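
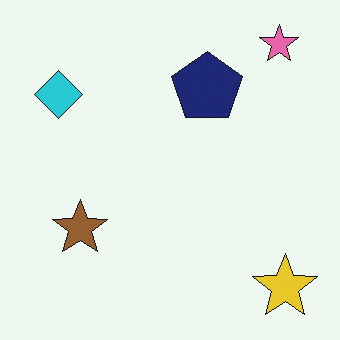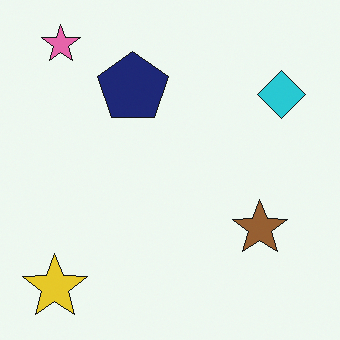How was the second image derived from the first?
The image was flipped horizontally (left ↔ right).

The yellow star is in the bottom-right of the first image and the bottom-left of the second — shapes on opposite sides of the vertical midline have swapped in a mirror flip.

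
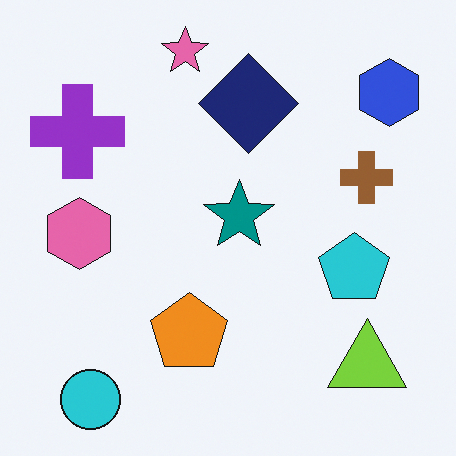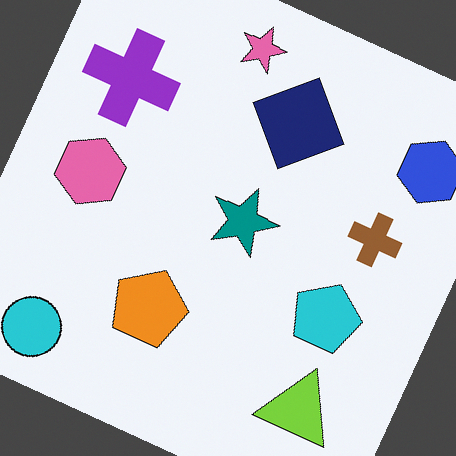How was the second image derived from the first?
This is the original image rotated clockwise by a moderate amount.

Every shape is tilted by the same angle and the image corners show triangular fill wedges — a whole-image rotation by a non-right angle.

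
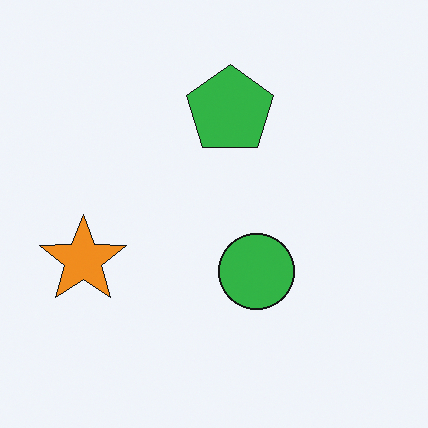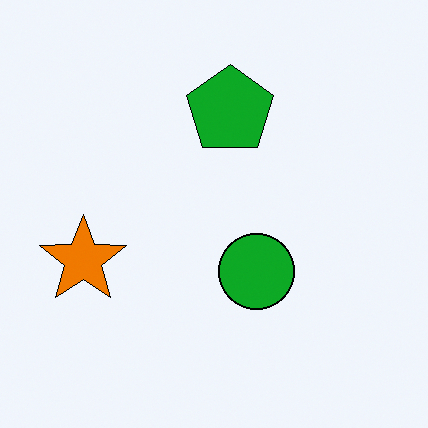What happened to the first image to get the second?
It was given slightly increased contrast.

Tones are pushed away from mid-grey across the whole image — a global contrast change.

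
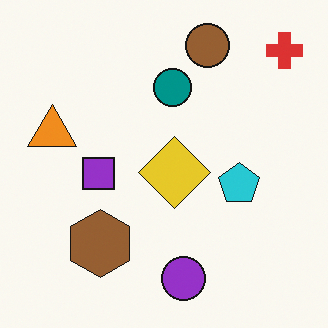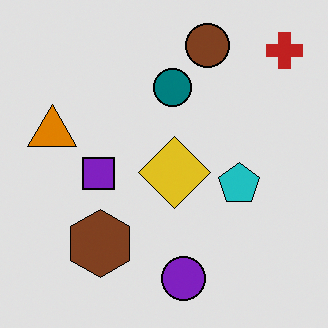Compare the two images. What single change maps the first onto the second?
The second image is the first posterized to a reduced palette.

Each flat color has snapped to a coarser quantized level — most visibly, the near-white background has dropped to a flat grey.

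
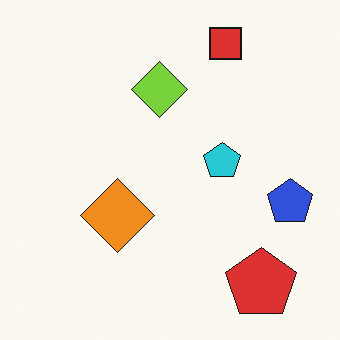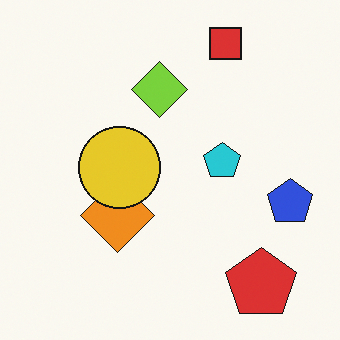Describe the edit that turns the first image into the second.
Overlaid with an additional yellow circle.

A yellow circle appears in the second image that is absent from the first.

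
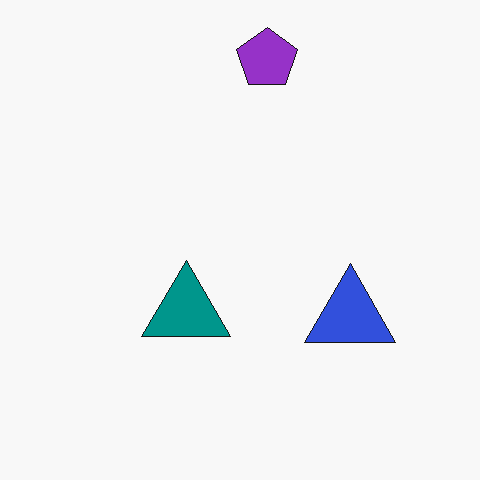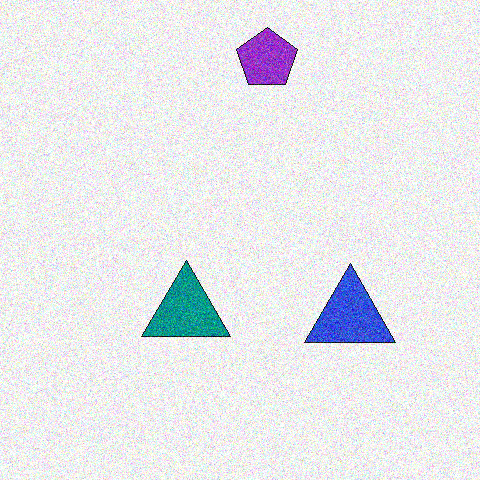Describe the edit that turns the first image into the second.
The second image is the first degraded with strong gaussian noise.

Random speckle covers the whole image, including the flat background.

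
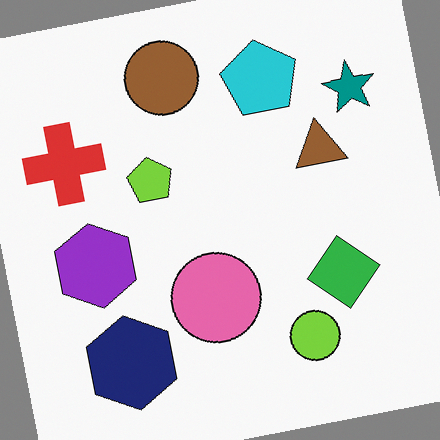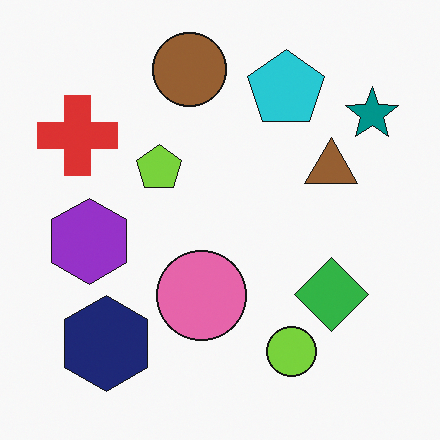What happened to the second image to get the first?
The first image is the second rotated counter-clockwise by a slight angle.

Every shape is tilted by the same angle and the image corners show triangular fill wedges — a whole-image rotation by a non-right angle.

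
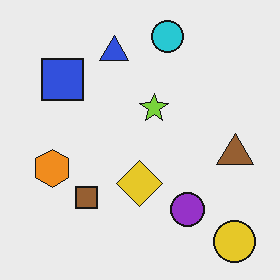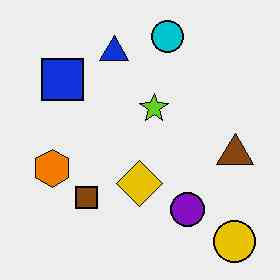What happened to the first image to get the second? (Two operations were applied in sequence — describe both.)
It was given slightly increased contrast, then given moderate JPEG compression.

Tones are pushed away from mid-grey across the whole image — a global contrast change. Blocky 8×8 compression artifacts appear around shape edges and the flat background shows ringing — characteristic JPEG degradation.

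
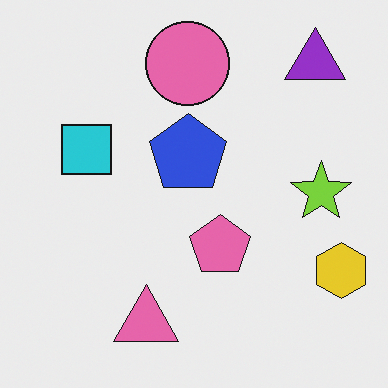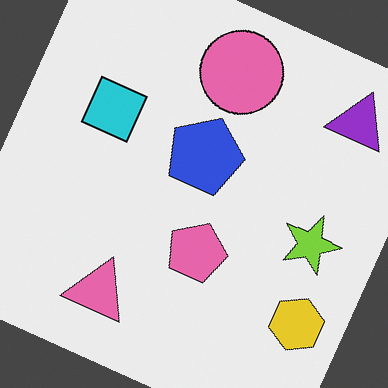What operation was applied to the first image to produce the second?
The second image is the first rotated clockwise by a moderate amount.

Every shape is tilted by the same angle and the image corners show triangular fill wedges — a whole-image rotation by a non-right angle.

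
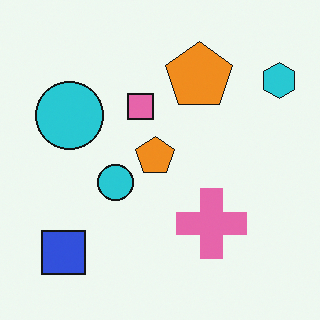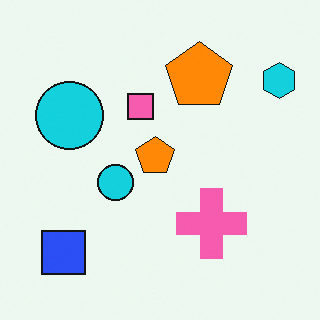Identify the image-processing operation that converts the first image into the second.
The image was slightly oversaturated.

All colors are more vivid — a global saturation change.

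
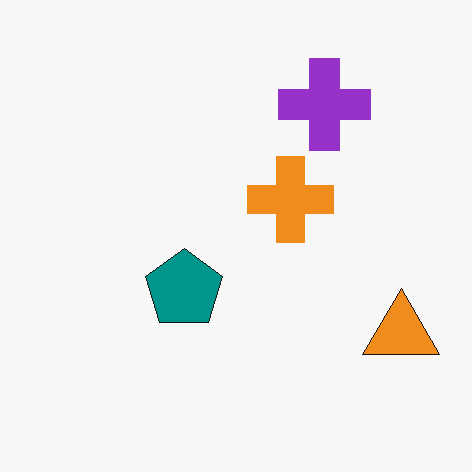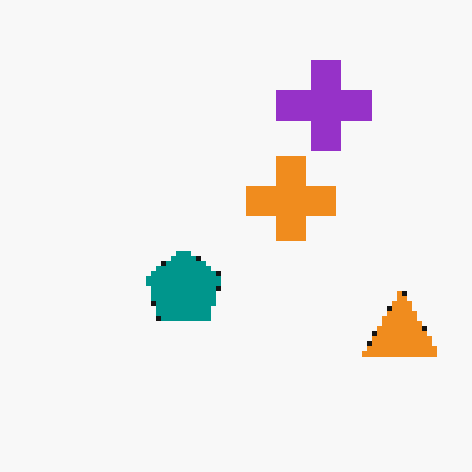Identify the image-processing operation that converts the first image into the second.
The transformation is: lightly pixelated (a mild mosaic effect).

Shapes are reduced to large square blocks; fine edges and outlines are lost — a downscale-then-upscale (mosaic) effect.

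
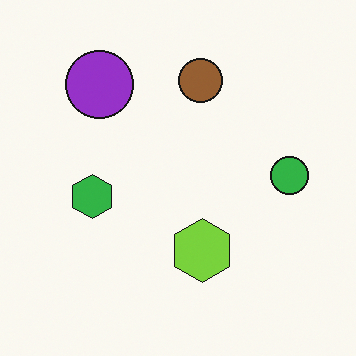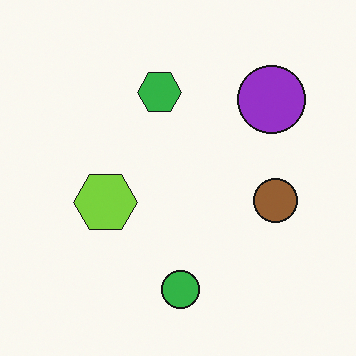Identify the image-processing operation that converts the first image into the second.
The image was rotated 90° clockwise.

The purple circle sits in the top-left of the first image and the top-right of the second — consistent with a whole-image 90° clockwise rotation.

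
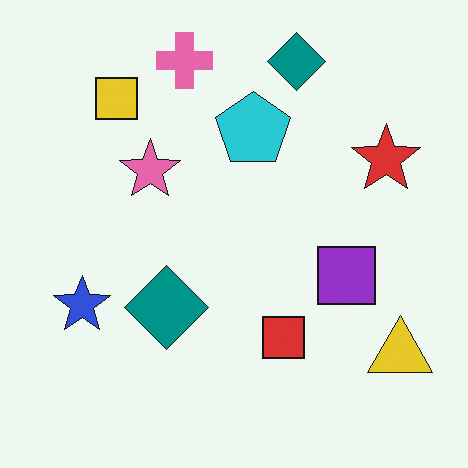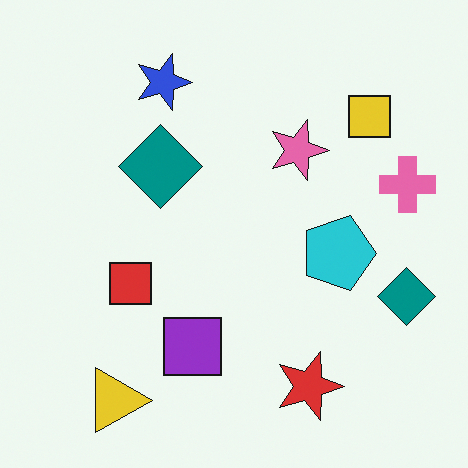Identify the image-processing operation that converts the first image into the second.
The image was rotated 90° clockwise.

The yellow triangle sits in the bottom-right of the first image and the bottom-left of the second — consistent with a whole-image 90° clockwise rotation.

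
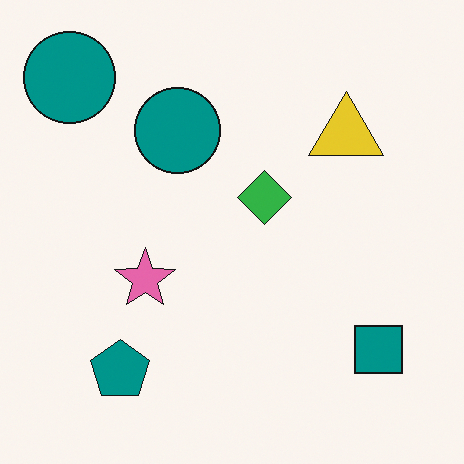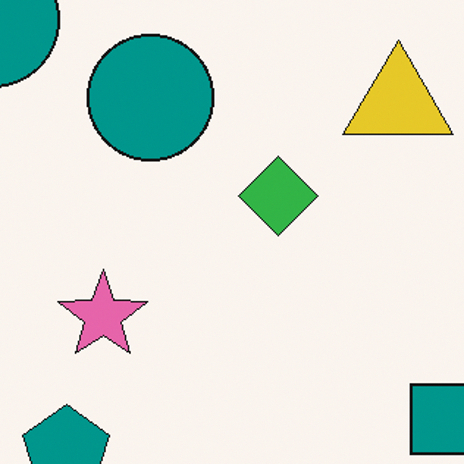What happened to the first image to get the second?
The image was cropped to a modestly smaller region and rescaled.

The visible shapes are larger and the field of view is narrower; shapes near the original edges may be partly or wholly outside the frame — a crop-and-rescale.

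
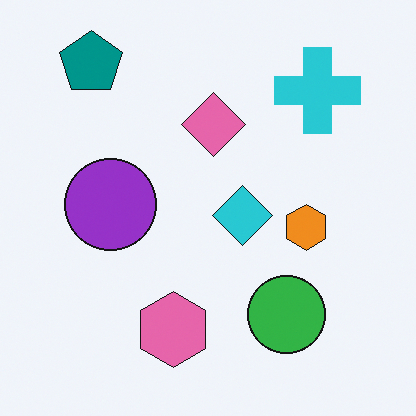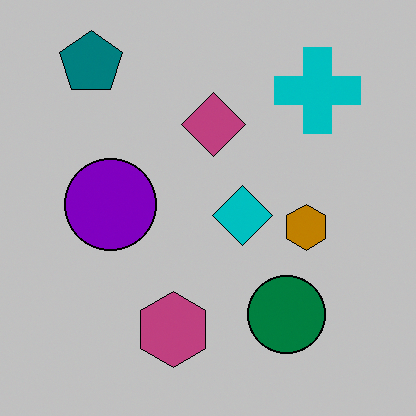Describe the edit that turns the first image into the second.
This is the original image aggressively posterized.

Each flat color has snapped to a coarser quantized level — most visibly, the near-white background has dropped to a flat grey.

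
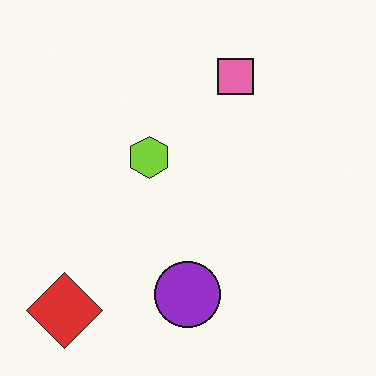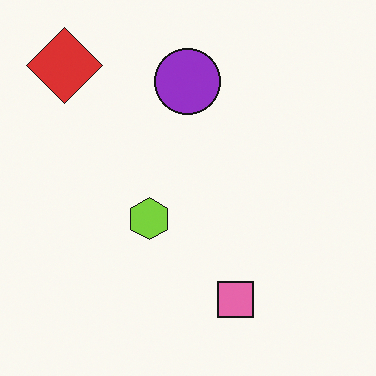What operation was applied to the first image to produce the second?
The image was flipped vertically (top ↔ bottom).

The red diamond is in the bottom-left of the first image and the top-left of the second — shapes on opposite sides of the horizontal midline have swapped in a mirror flip.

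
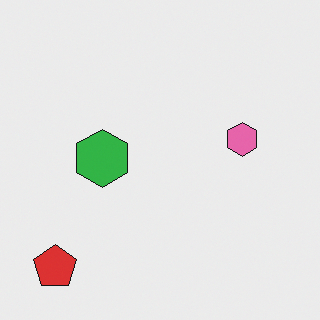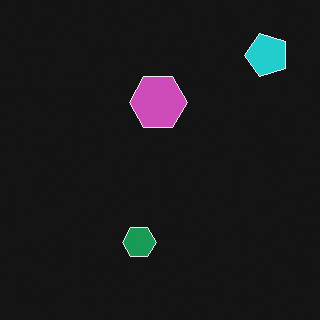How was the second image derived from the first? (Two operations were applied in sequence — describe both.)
The second image is the first transposed (reflected across the top-left ↔ bottom-right diagonal), then color-inverted (negative).

Shapes have swapped their row and column positions — what was in the top-right is now in the bottom-left — a diagonal reflection. The light background has become dark and every shape's color is its complement — a photographic negative.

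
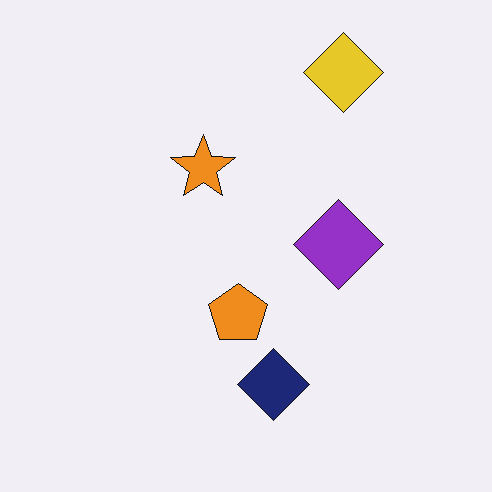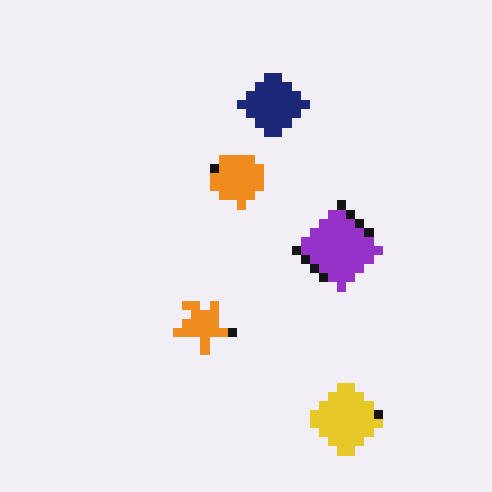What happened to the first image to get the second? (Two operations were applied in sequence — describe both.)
The image was flipped vertically (top ↔ bottom), then heavily pixelated into large blocks.

The yellow diamond is in the top-right of the first image and the bottom-right of the second — shapes on opposite sides of the horizontal midline have swapped in a mirror flip. Shapes are reduced to large square blocks; fine edges and outlines are lost — a downscale-then-upscale (mosaic) effect.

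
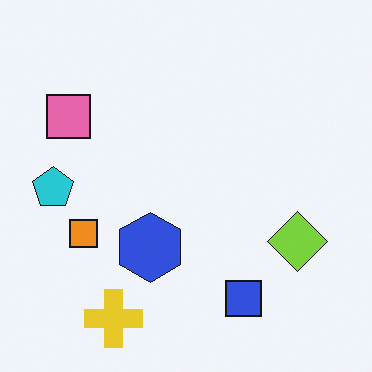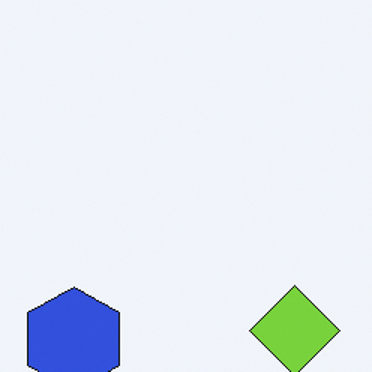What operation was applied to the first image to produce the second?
It was cropped slightly and scaled back up.

The visible shapes are larger and the field of view is narrower; shapes near the original edges may be partly or wholly outside the frame — a crop-and-rescale.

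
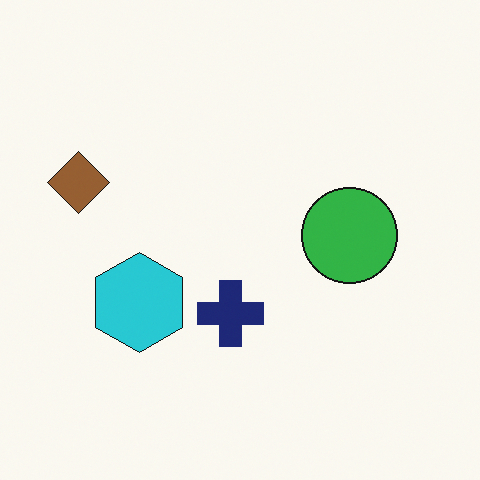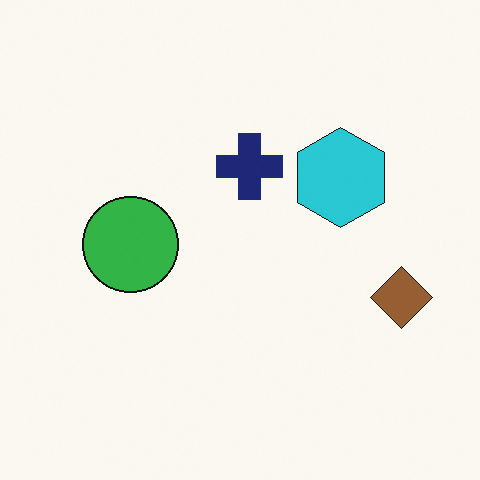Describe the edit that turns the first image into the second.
Rotated 180°.

The brown diamond sits in the left of the first image and the right of the second — consistent with a whole-image 180° rotation.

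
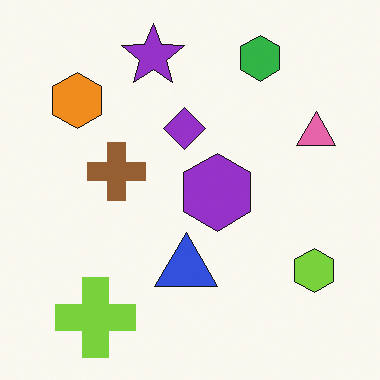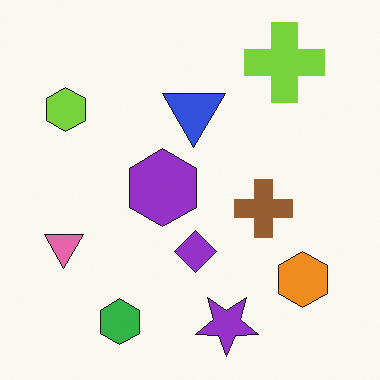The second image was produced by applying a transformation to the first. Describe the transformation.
The transformation is: rotated 180°.

The lime cross sits in the bottom-left of the first image and the top-right of the second — consistent with a whole-image 180° rotation.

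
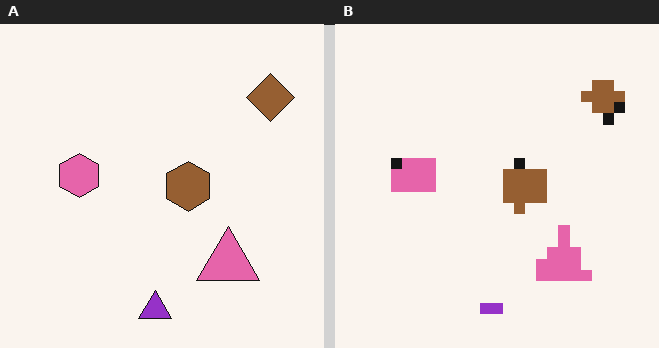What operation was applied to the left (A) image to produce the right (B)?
This is the original image coarsely pixelated.

Shapes are reduced to large square blocks; fine edges and outlines are lost — a downscale-then-upscale (mosaic) effect.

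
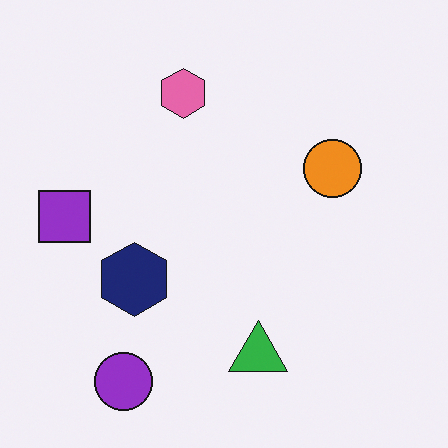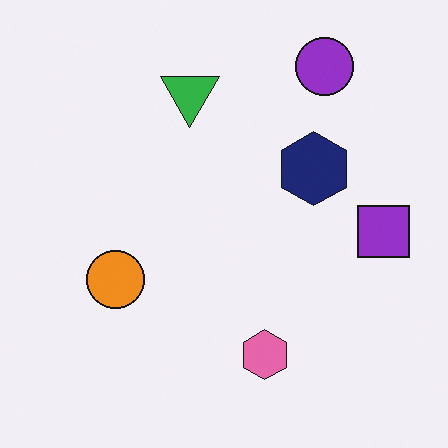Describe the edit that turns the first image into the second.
It was rotated 180°.

The purple circle sits in the bottom-left of the first image and the top-right of the second — consistent with a whole-image 180° rotation.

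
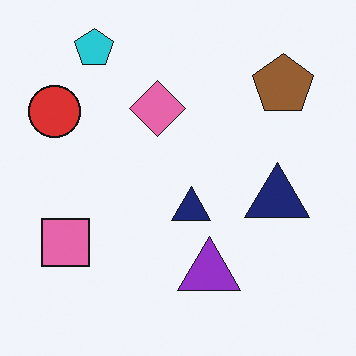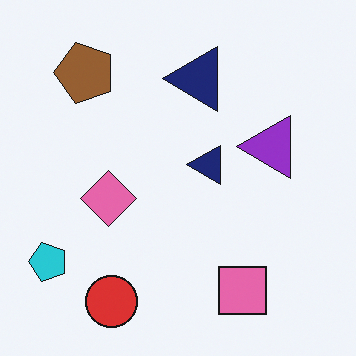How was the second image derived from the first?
Rotated 90° counter-clockwise.

The cyan pentagon sits in the top-left of the first image and the bottom-left of the second — consistent with a whole-image 90° counter-clockwise rotation.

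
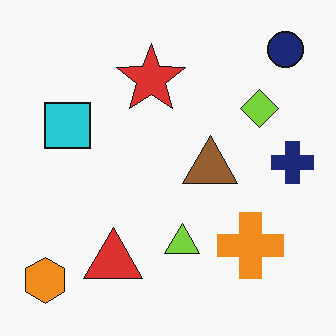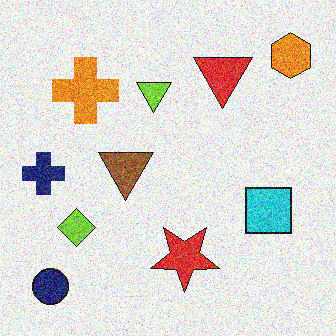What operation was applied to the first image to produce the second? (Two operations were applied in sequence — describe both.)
It was degraded with strong gaussian noise, then rotated 180°.

Random speckle covers the whole image, including the flat background. The navy circle sits in the top-right of the first image and the bottom-left of the second — consistent with a whole-image 180° rotation.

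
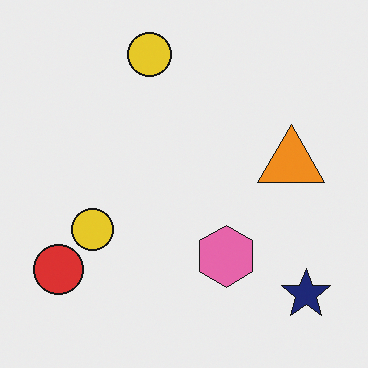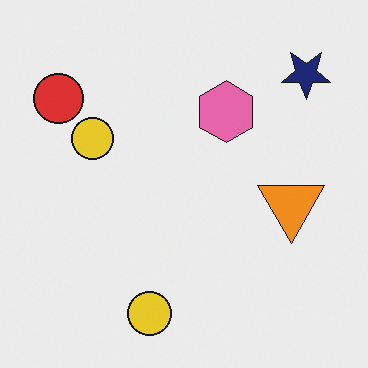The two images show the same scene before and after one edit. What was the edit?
The second image is the first flipped vertically (top ↔ bottom).

The navy star is in the bottom-right of the first image and the top-right of the second — shapes on opposite sides of the horizontal midline have swapped in a mirror flip.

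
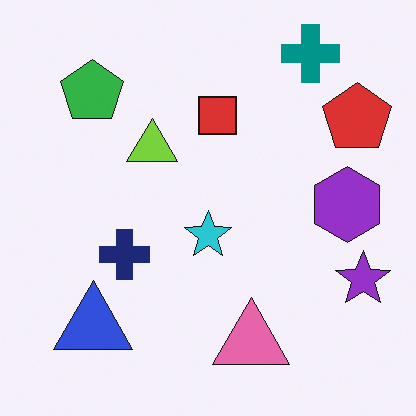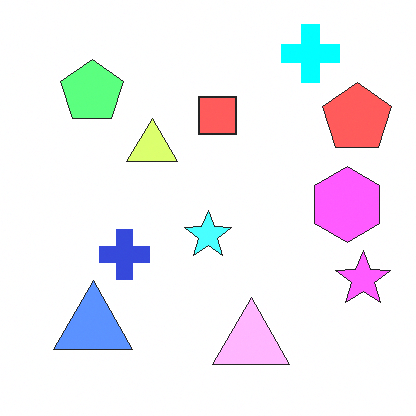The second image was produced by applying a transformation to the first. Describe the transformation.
The second image is the first brightened a lot.

Every pixel — background and shapes alike — is uniformly brightened.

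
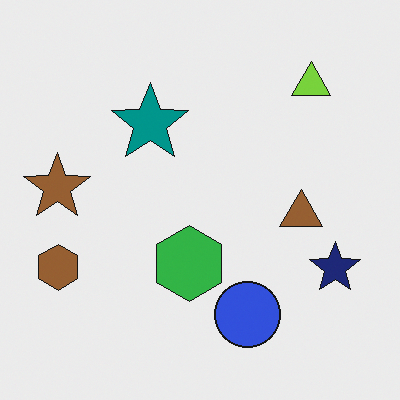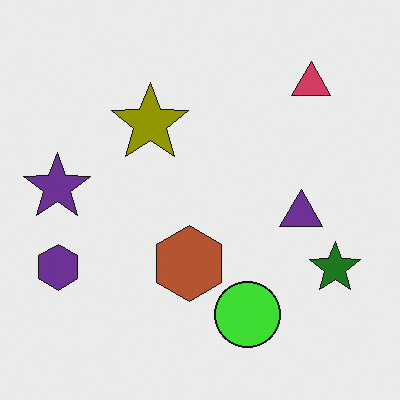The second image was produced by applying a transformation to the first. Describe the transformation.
The transformation is: hue-shifted by a large amount.

Every shape's color has rotated by the same amount around the hue wheel — a uniform hue shift.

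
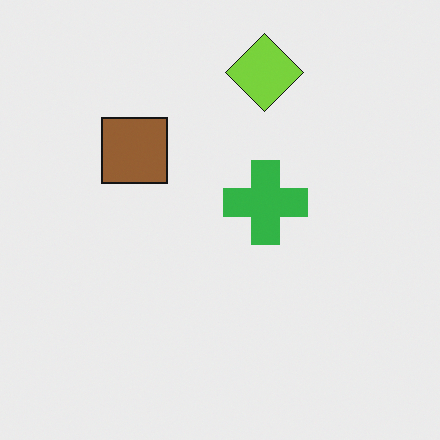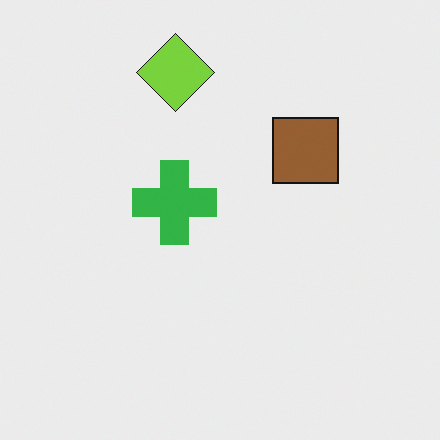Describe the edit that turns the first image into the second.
The image was flipped horizontally (left ↔ right).

The brown square is in the left of the first image and the right of the second — shapes on opposite sides of the vertical midline have swapped in a mirror flip.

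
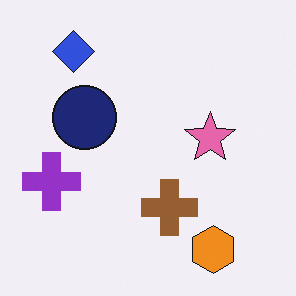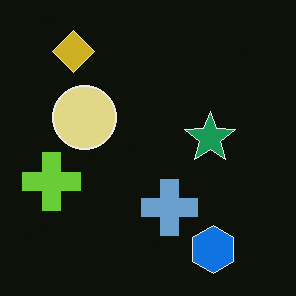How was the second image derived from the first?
It was color-inverted (negative).

The light background has become dark and every shape's color is its complement — a photographic negative.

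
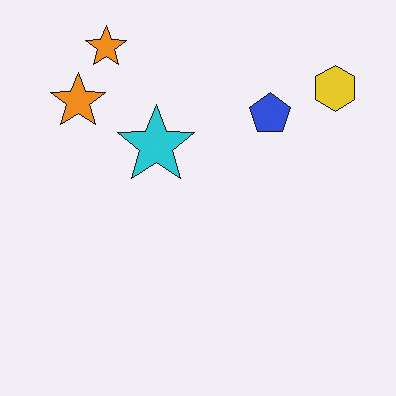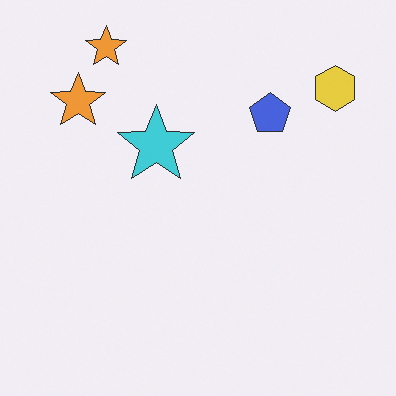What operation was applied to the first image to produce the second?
This is the original image given slightly reduced contrast.

Tones are pushed toward mid-grey across the whole image — a global contrast change.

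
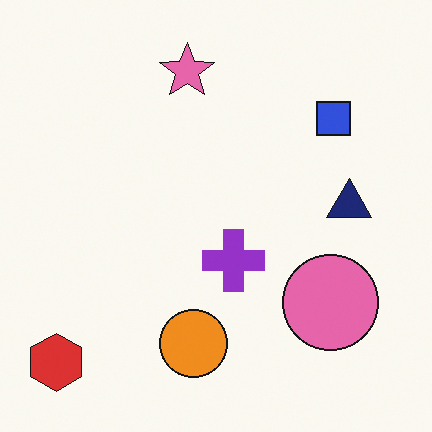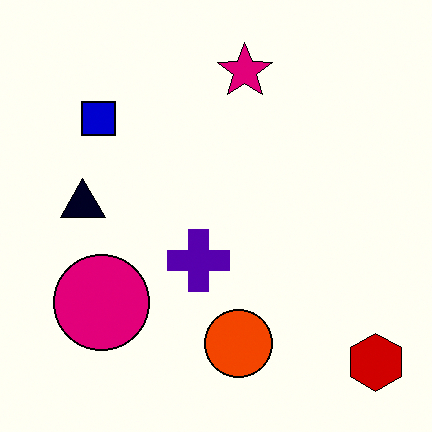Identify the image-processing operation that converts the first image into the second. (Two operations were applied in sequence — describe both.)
The transformation is: flipped horizontally (left ↔ right), then boosted in contrast.

The red hexagon is in the bottom-left of the first image and the bottom-right of the second — shapes on opposite sides of the vertical midline have swapped in a mirror flip. Tones are pushed away from mid-grey across the whole image — a global contrast change.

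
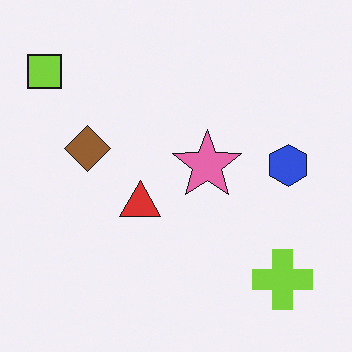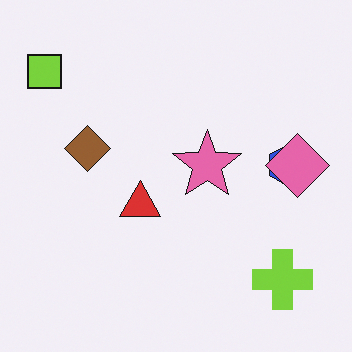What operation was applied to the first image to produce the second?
This is the original image overlaid with an additional pink diamond.

A pink diamond appears in the second image that is absent from the first.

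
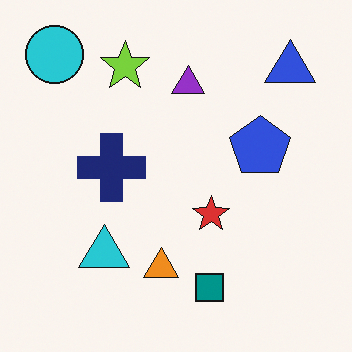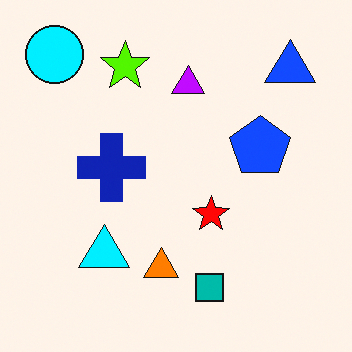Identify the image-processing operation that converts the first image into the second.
The transformation is: heavily oversaturated.

All colors are more vivid — a global saturation change.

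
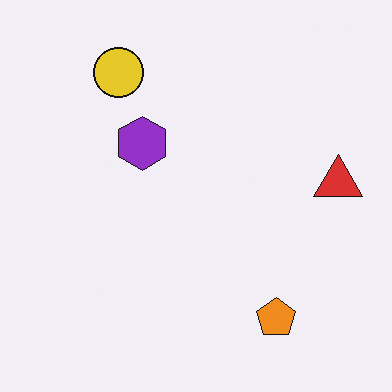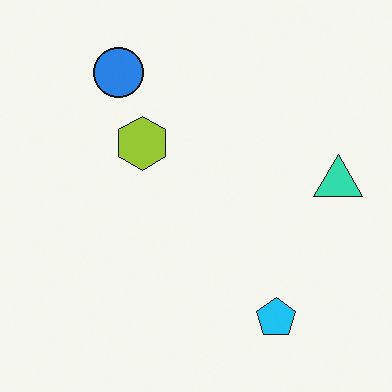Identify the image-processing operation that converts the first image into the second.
It was hue-shifted by a large amount.

Every shape's color has rotated by the same amount around the hue wheel — a uniform hue shift.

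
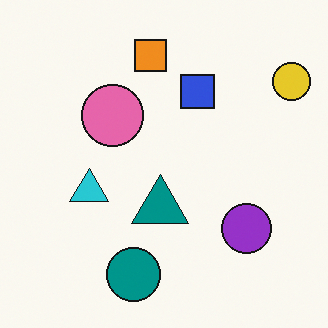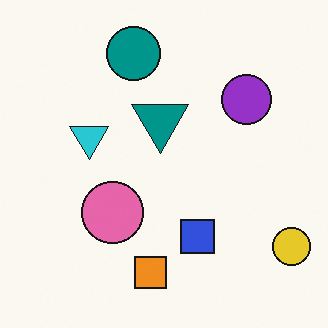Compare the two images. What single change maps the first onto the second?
The second image is the first flipped vertically (top ↔ bottom).

The teal circle is in the bottom of the first image and the top of the second — shapes on opposite sides of the horizontal midline have swapped in a mirror flip.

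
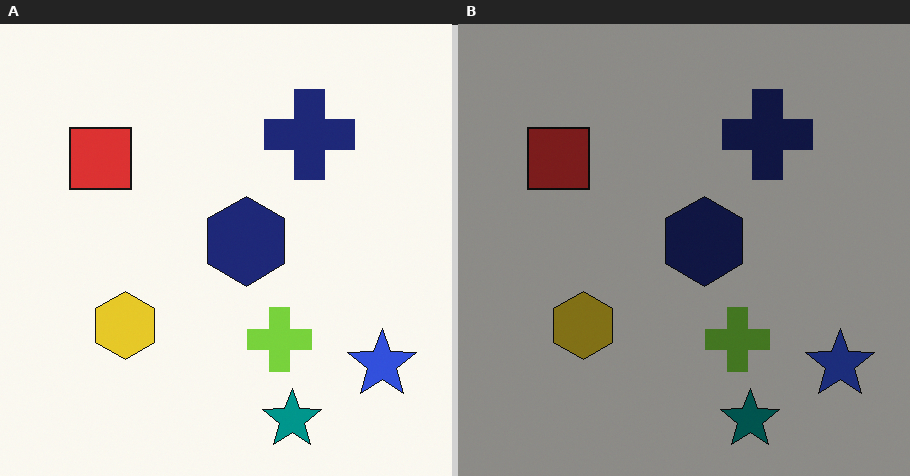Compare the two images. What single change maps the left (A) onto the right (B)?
Darkened a lot.

Every pixel — background and shapes alike — is uniformly darkened.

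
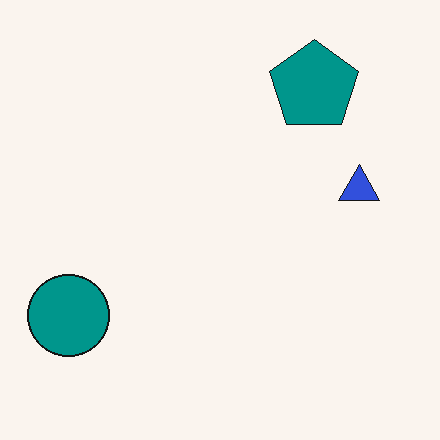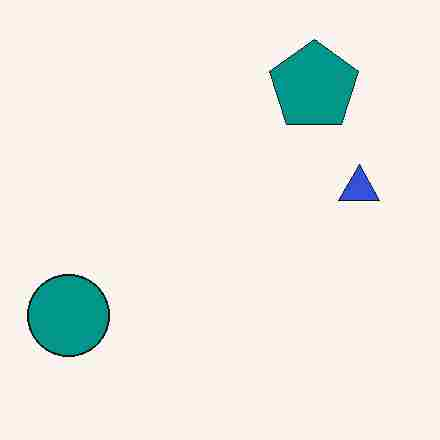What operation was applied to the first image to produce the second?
The image was degraded with heavy JPEG compression.

Blocky 8×8 compression artifacts appear around shape edges and the flat background shows ringing — characteristic JPEG degradation.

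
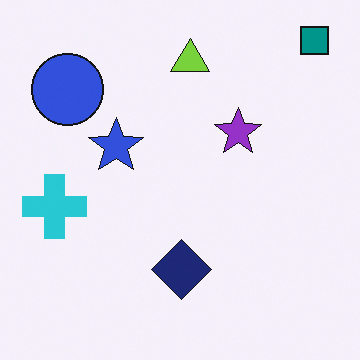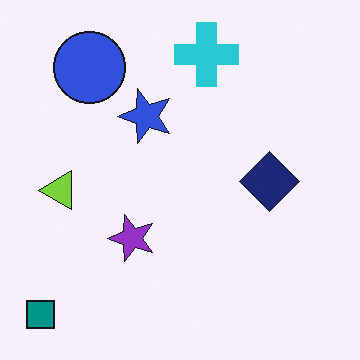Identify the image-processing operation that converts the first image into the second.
This is the original image transposed (reflected across the top-left ↔ bottom-right diagonal).

Shapes have swapped their row and column positions — what was in the top-right is now in the bottom-left — a diagonal reflection.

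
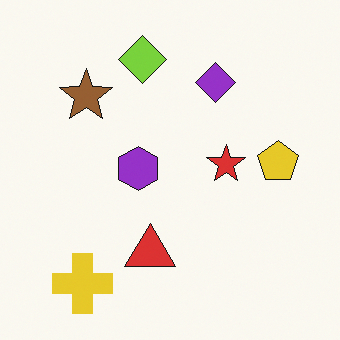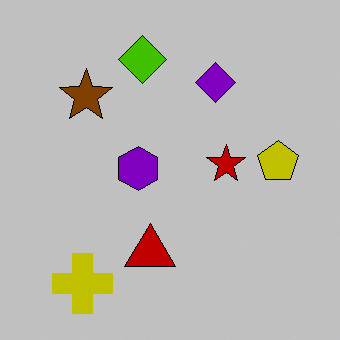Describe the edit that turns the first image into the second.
This is the original image aggressively posterized.

Each flat color has snapped to a coarser quantized level — most visibly, the near-white background has dropped to a flat grey.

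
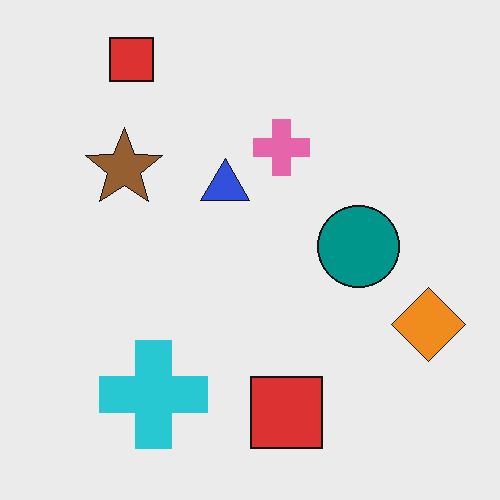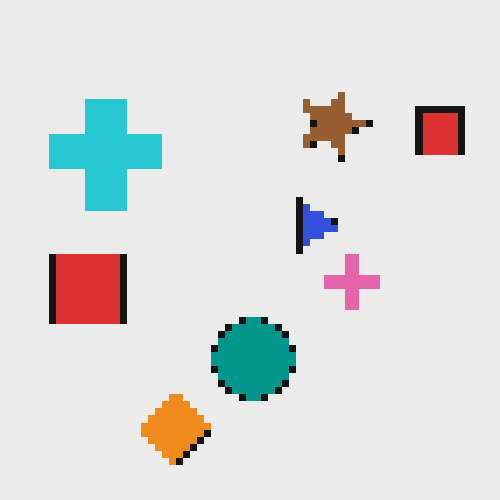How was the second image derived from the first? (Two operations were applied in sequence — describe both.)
Moderately pixelated, then rotated 90° clockwise.

Shapes are reduced to large square blocks; fine edges and outlines are lost — a downscale-then-upscale (mosaic) effect. The orange diamond sits in the right of the first image and the bottom of the second — consistent with a whole-image 90° clockwise rotation.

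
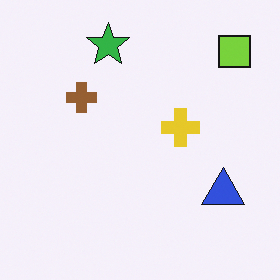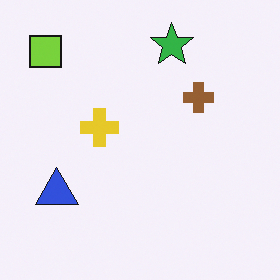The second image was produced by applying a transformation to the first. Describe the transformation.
Flipped horizontally (left ↔ right).

The lime square is in the top-right of the first image and the top-left of the second — shapes on opposite sides of the vertical midline have swapped in a mirror flip.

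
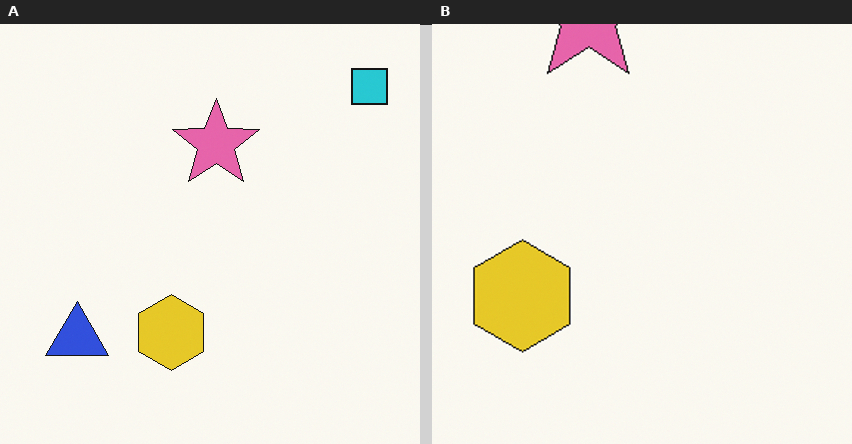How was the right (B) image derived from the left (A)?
It was cropped to a modestly smaller region and rescaled.

The visible shapes are larger and the field of view is narrower; shapes near the original edges may be partly or wholly outside the frame — a crop-and-rescale.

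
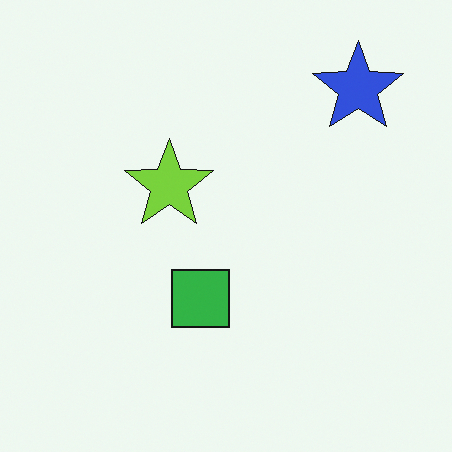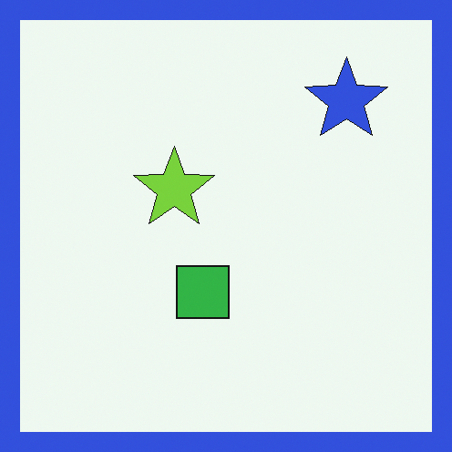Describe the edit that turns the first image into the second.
This is the original image framed with a blue border.

A solid blue frame runs around the edge of the second image, with the content slightly shrunk inside it.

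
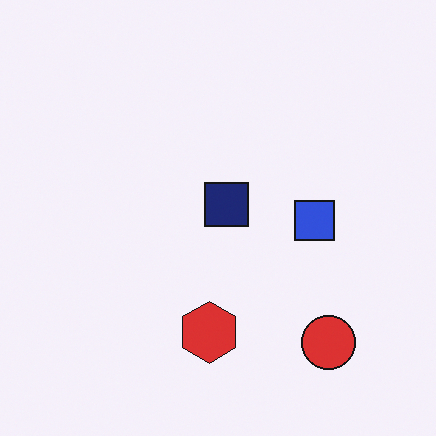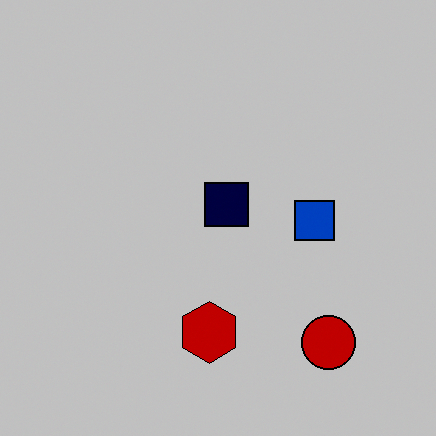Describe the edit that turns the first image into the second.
Heavily posterized to just a handful of flat colors.

Each flat color has snapped to a coarser quantized level — most visibly, the near-white background has dropped to a flat grey.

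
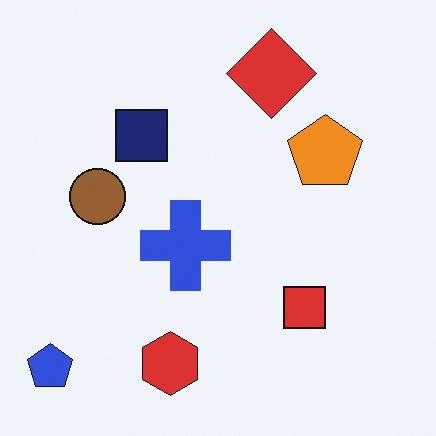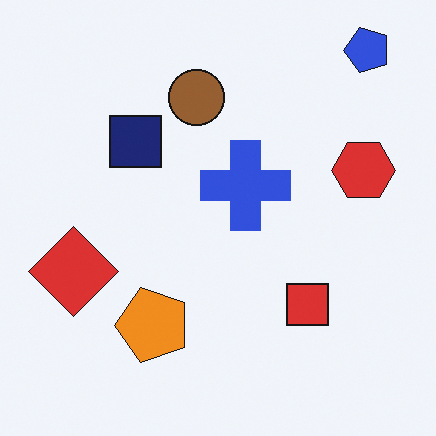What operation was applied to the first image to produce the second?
It was transposed (reflected across the top-left ↔ bottom-right diagonal).

Shapes have swapped their row and column positions — what was in the top-right is now in the bottom-left — a diagonal reflection.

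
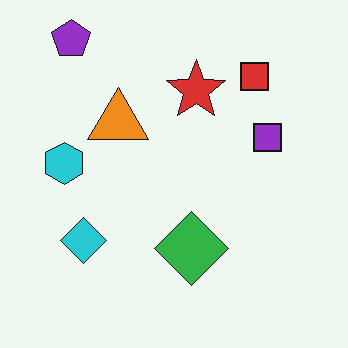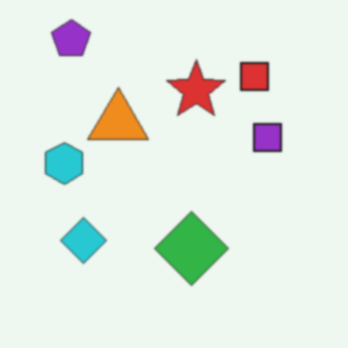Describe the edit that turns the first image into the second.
The second image is the first given a subtle gaussian blur.

Shape edges and outlines are uniformly softened across the whole image.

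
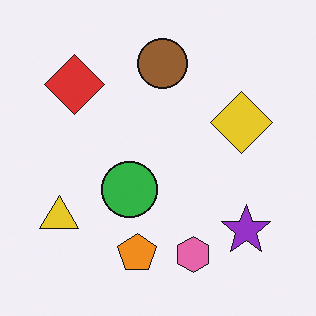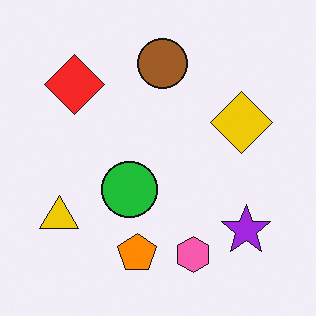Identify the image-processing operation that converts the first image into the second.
The second image is the first slightly oversaturated.

All colors are more vivid — a global saturation change.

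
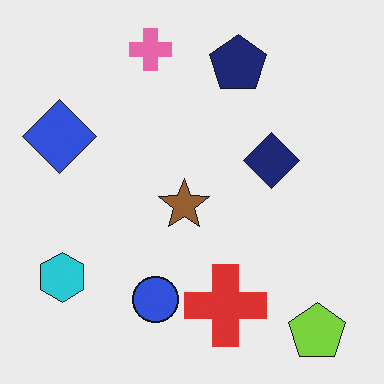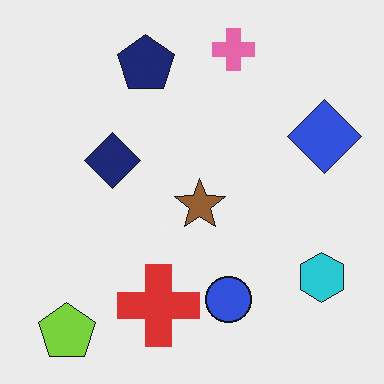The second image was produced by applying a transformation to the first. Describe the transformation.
Flipped horizontally (left ↔ right).

The blue diamond is in the left of the first image and the right of the second — shapes on opposite sides of the vertical midline have swapped in a mirror flip.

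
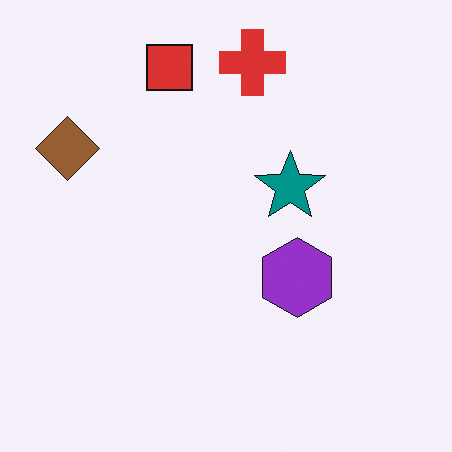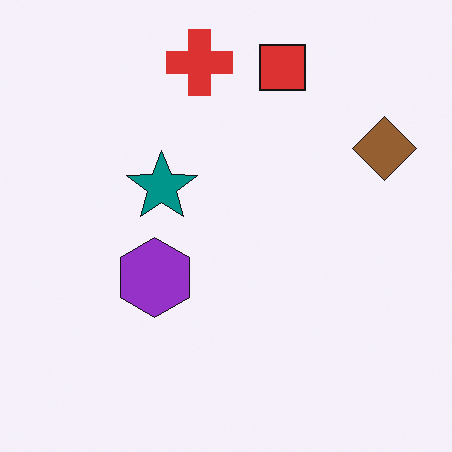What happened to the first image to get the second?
It was flipped horizontally (left ↔ right).

The brown diamond is in the top-left of the first image and the top-right of the second — shapes on opposite sides of the vertical midline have swapped in a mirror flip.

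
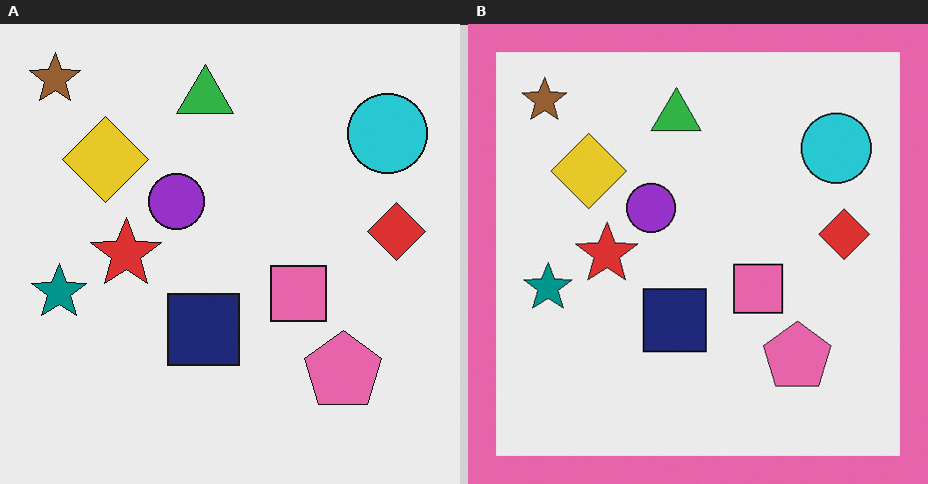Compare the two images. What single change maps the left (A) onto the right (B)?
Framed with a pink border.

A solid pink frame runs around the edge of the right (B) image, with the content slightly shrunk inside it.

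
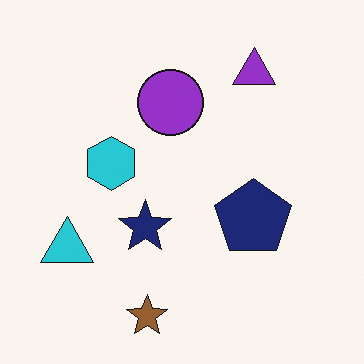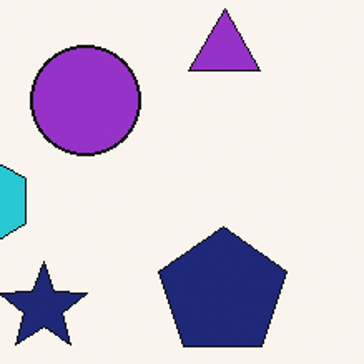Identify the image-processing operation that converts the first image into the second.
Cropped to a noticeably smaller region and rescaled.

The visible shapes are larger and the field of view is narrower; shapes near the original edges may be partly or wholly outside the frame — a crop-and-rescale.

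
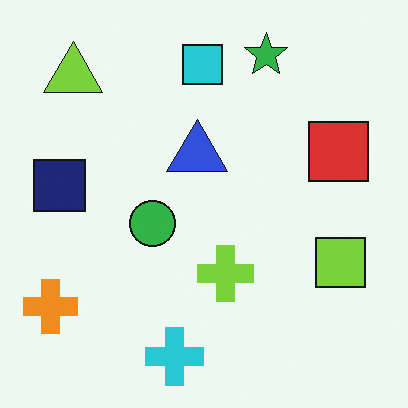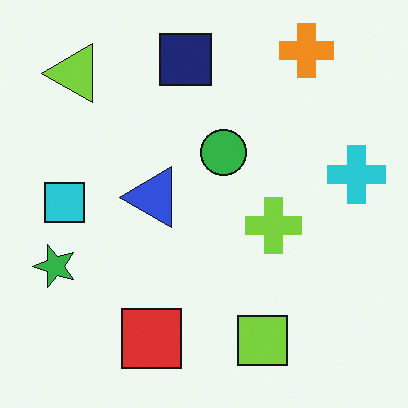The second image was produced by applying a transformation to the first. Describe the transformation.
This is the original image transposed (reflected across the top-left ↔ bottom-right diagonal).

Shapes have swapped their row and column positions — what was in the top-right is now in the bottom-left — a diagonal reflection.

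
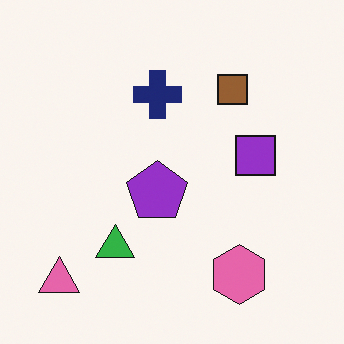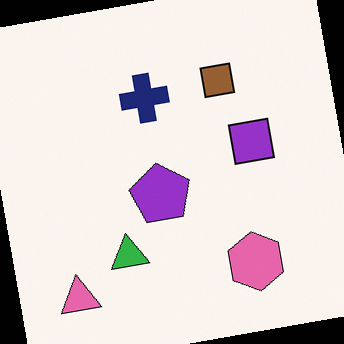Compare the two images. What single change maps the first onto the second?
Rotated counter-clockwise by a few degrees.

Every shape is tilted by the same angle and the image corners show triangular fill wedges — a whole-image rotation by a non-right angle.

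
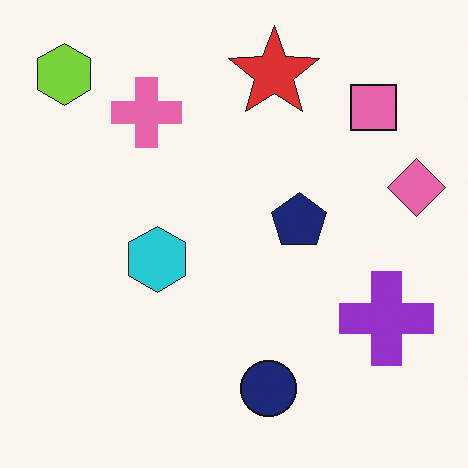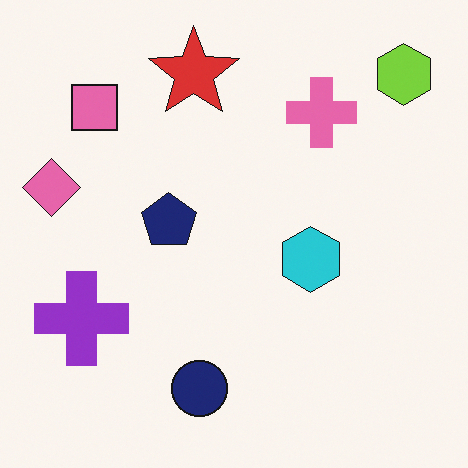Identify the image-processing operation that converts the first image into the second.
It was flipped horizontally (left ↔ right).

The pink diamond is in the right of the first image and the left of the second — shapes on opposite sides of the vertical midline have swapped in a mirror flip.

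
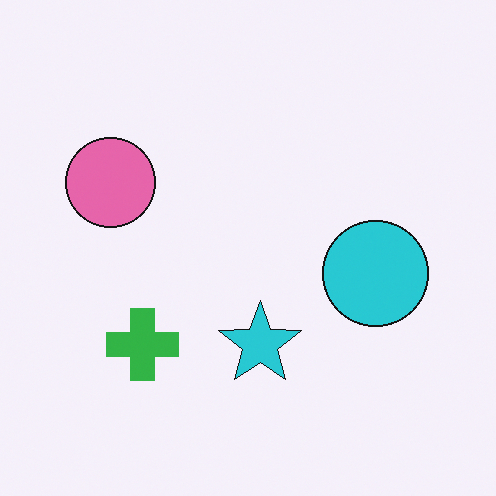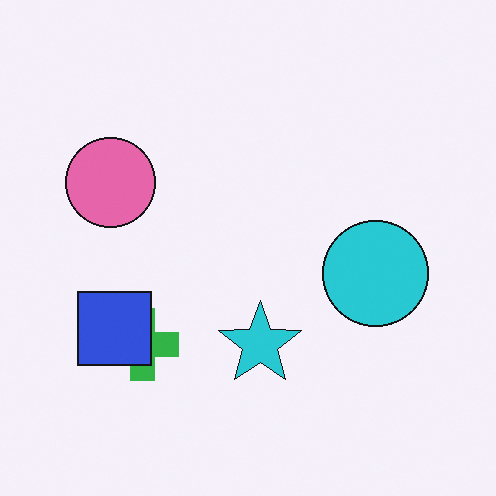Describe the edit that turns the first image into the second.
This is the original image overlaid with an additional blue square.

A blue square appears in the second image that is absent from the first.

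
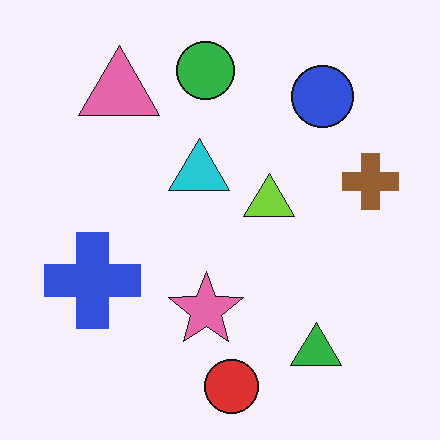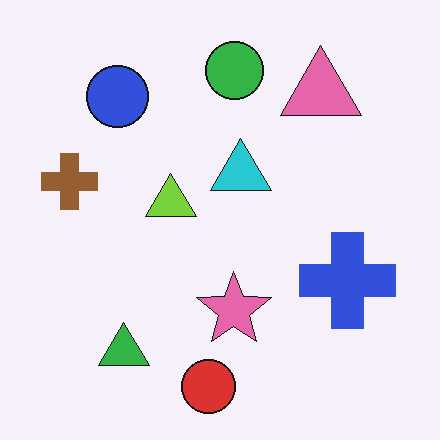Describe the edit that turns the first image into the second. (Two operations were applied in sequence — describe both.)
The transformation is: flipped horizontally (left ↔ right), then given moderate JPEG compression.

The brown cross is in the right of the first image and the left of the second — shapes on opposite sides of the vertical midline have swapped in a mirror flip. Blocky 8×8 compression artifacts appear around shape edges and the flat background shows ringing — characteristic JPEG degradation.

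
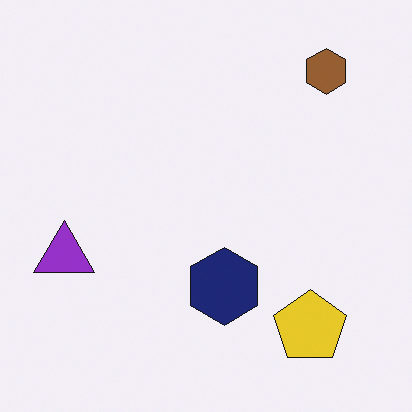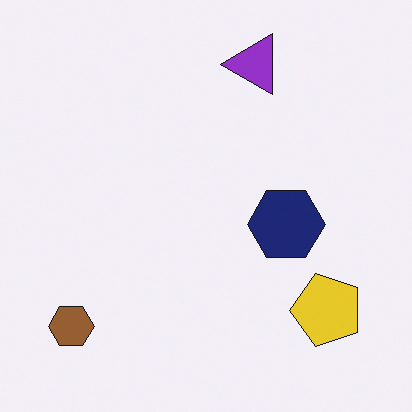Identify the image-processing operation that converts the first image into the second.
It was transposed (reflected across the top-left ↔ bottom-right diagonal).

Shapes have swapped their row and column positions — what was in the top-right is now in the bottom-left — a diagonal reflection.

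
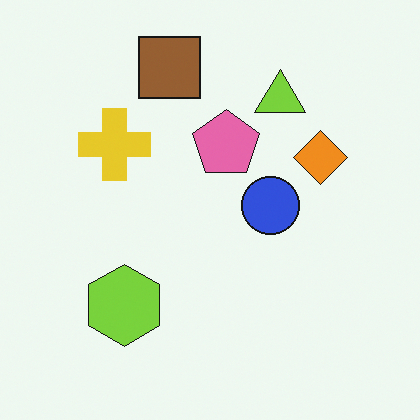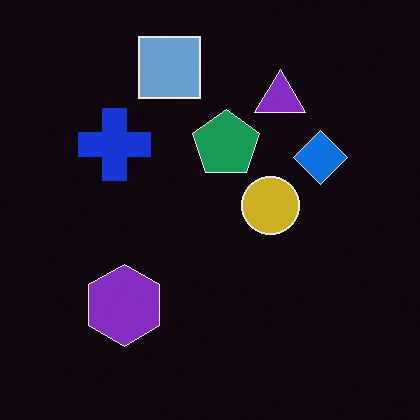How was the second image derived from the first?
The second image is the first color-inverted (negative).

The light background has become dark and every shape's color is its complement — a photographic negative.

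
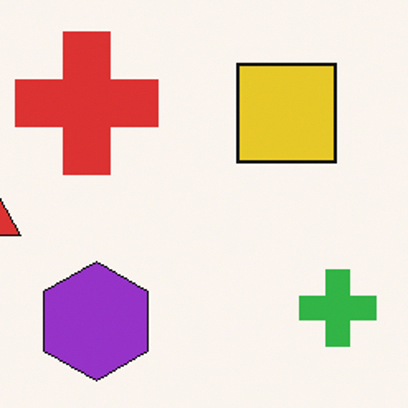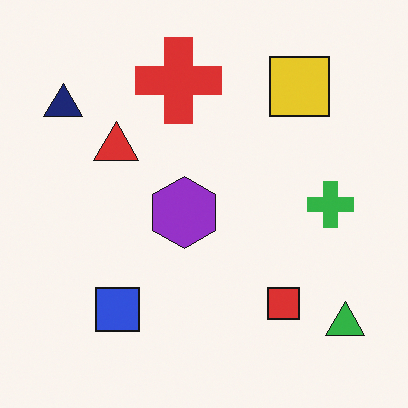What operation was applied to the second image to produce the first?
Cropped to a noticeably smaller region and rescaled.

The visible shapes are larger and the field of view is narrower; shapes near the original edges may be partly or wholly outside the frame — a crop-and-rescale.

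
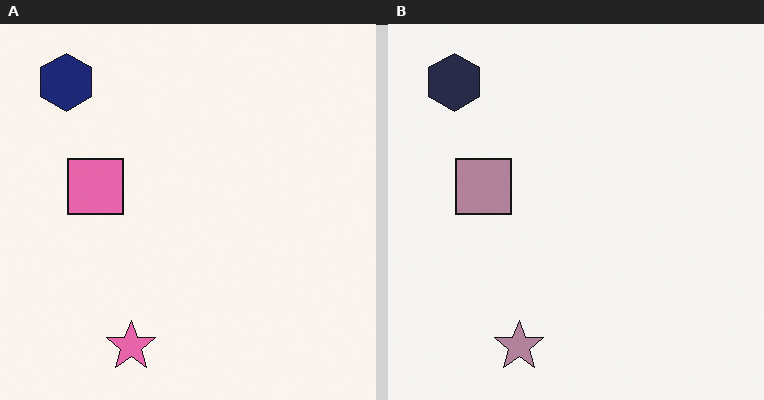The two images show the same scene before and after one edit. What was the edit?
This is the original image heavily desaturated.

All colors are more muted and greyish — a global saturation change.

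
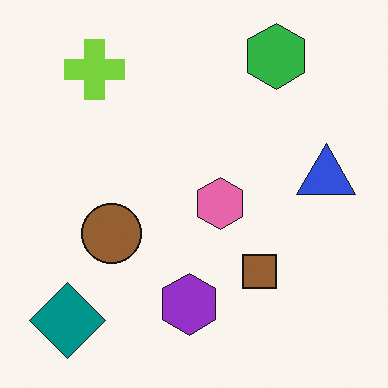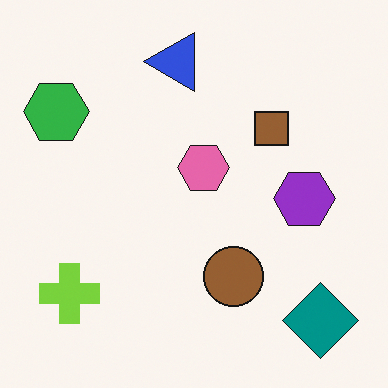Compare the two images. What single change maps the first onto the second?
The transformation is: rotated 90° counter-clockwise.

The teal diamond sits in the bottom-left of the first image and the bottom-right of the second — consistent with a whole-image 90° counter-clockwise rotation.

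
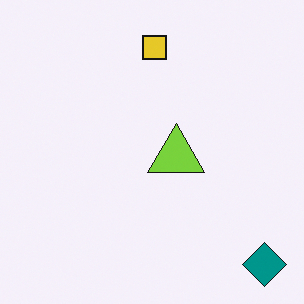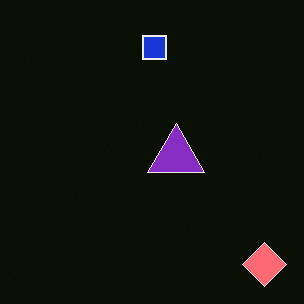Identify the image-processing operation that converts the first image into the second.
Color-inverted (negative).

The light background has become dark and every shape's color is its complement — a photographic negative.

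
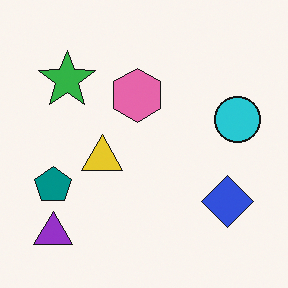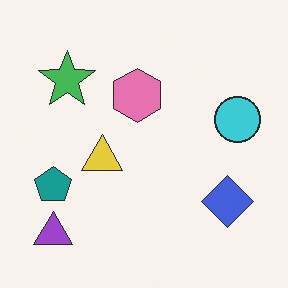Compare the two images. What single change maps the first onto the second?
Given slightly reduced contrast.

Tones are pushed toward mid-grey across the whole image — a global contrast change.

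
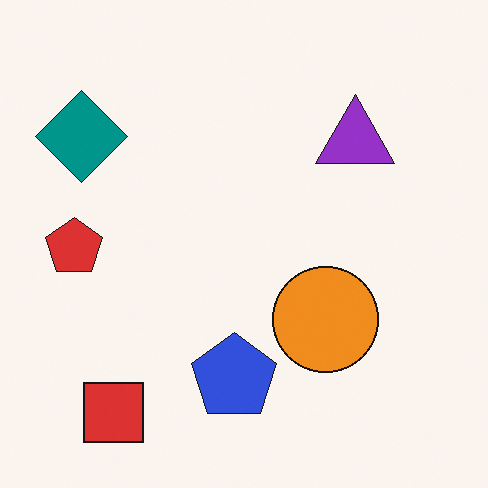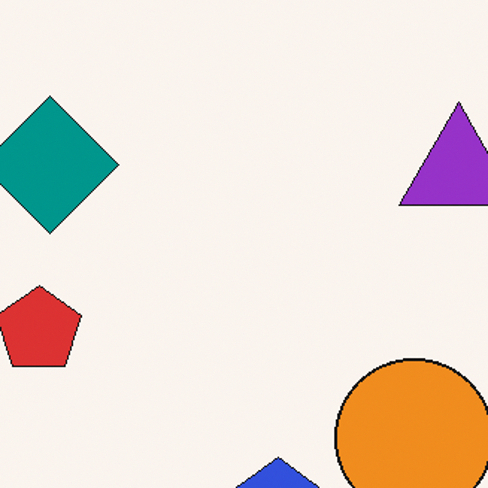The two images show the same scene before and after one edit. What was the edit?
It was cropped slightly and scaled back up.

The visible shapes are larger and the field of view is narrower; shapes near the original edges may be partly or wholly outside the frame — a crop-and-rescale.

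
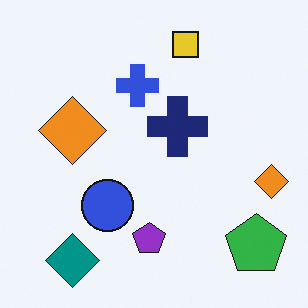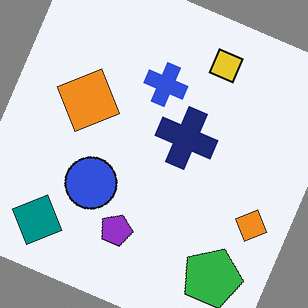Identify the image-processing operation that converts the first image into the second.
The image was rotated clockwise by a moderate amount.

Every shape is tilted by the same angle and the image corners show triangular fill wedges — a whole-image rotation by a non-right angle.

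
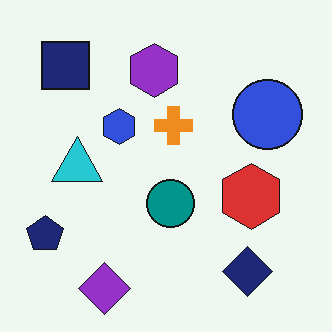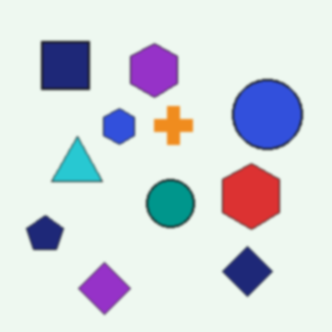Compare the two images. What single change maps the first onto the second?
It was lightly blurred.

Shape edges and outlines are uniformly softened across the whole image.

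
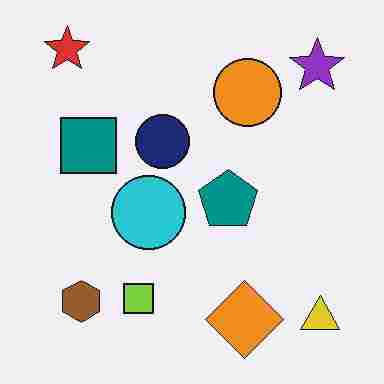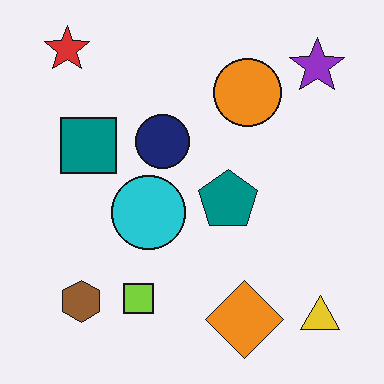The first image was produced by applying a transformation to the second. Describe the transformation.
The transformation is: heavily JPEG-compressed with obvious blocking artifacts.

Blocky 8×8 compression artifacts appear around shape edges and the flat background shows ringing — characteristic JPEG degradation.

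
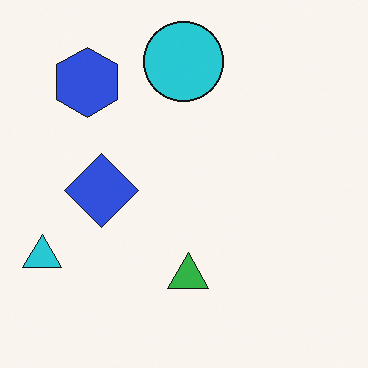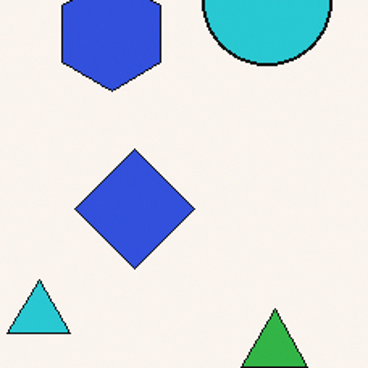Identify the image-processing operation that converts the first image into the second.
The transformation is: cropped to a modestly smaller region and rescaled.

The visible shapes are larger and the field of view is narrower; shapes near the original edges may be partly or wholly outside the frame — a crop-and-rescale.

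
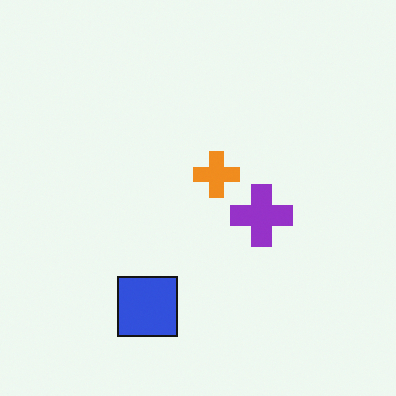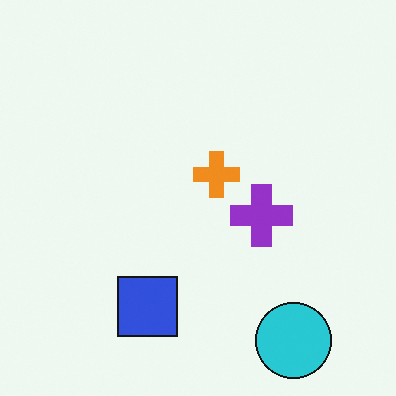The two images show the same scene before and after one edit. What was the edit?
This is the original image overlaid with an additional cyan circle.

A cyan circle appears in the second image that is absent from the first.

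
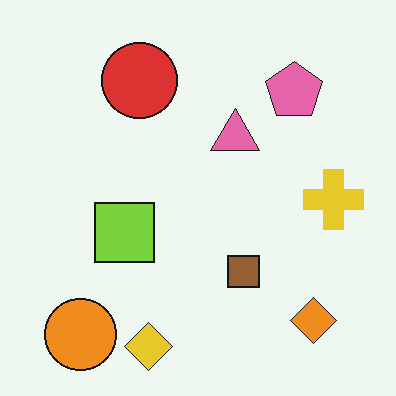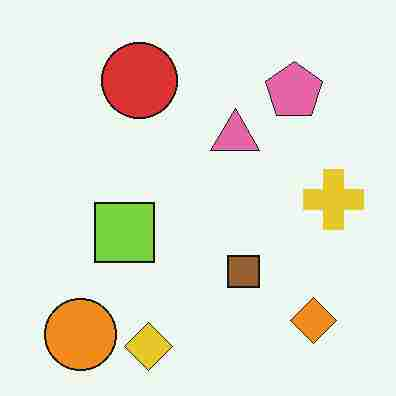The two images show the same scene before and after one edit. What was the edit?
Degraded with heavy JPEG compression.

Blocky 8×8 compression artifacts appear around shape edges and the flat background shows ringing — characteristic JPEG degradation.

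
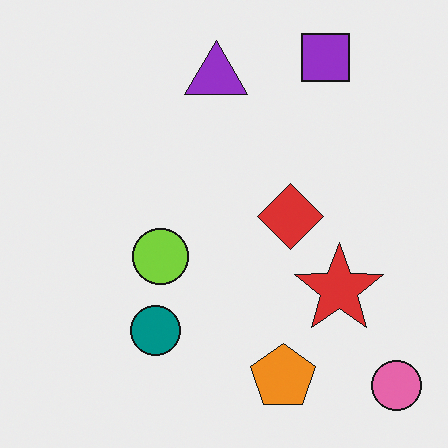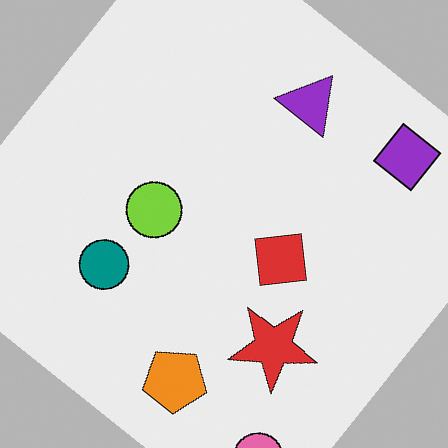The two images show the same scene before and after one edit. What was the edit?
Rotated clockwise by a large amount — several tens of degrees.

Every shape is tilted by the same angle and the image corners show triangular fill wedges — a whole-image rotation by a non-right angle.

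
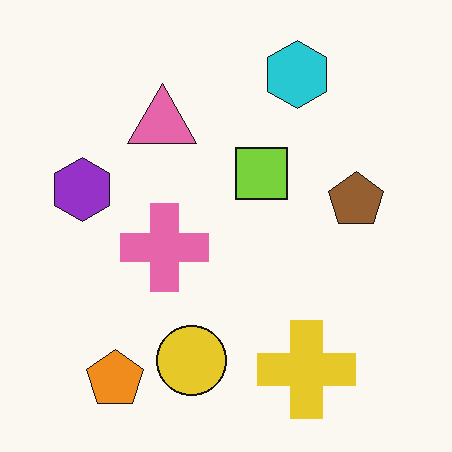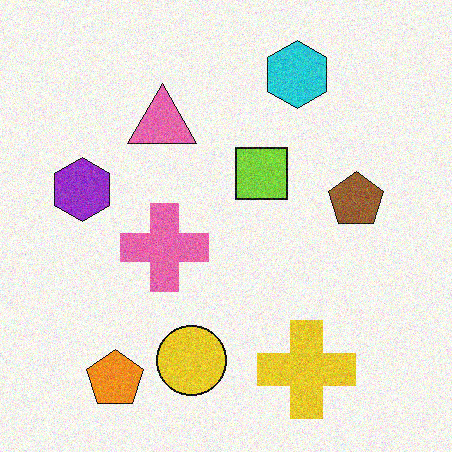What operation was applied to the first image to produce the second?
Degraded with visible gaussian noise.

Random speckle covers the whole image, including the flat background.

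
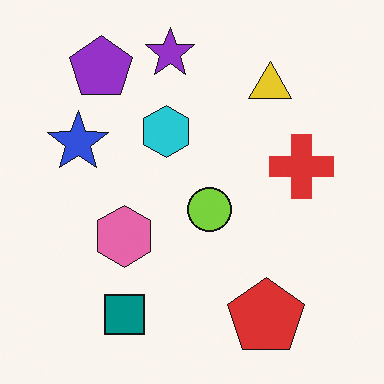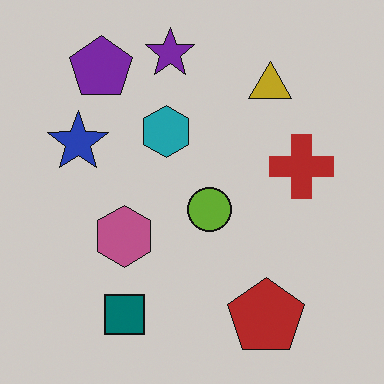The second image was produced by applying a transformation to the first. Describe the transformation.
It was slightly darkened.

Every pixel — background and shapes alike — is uniformly darkened.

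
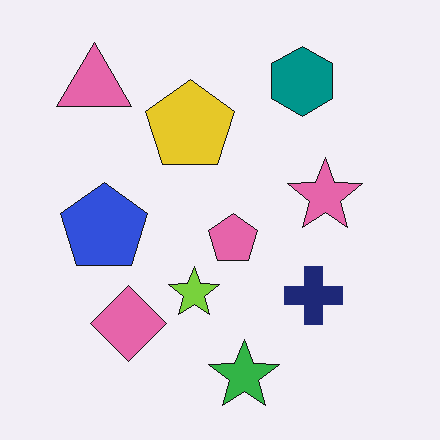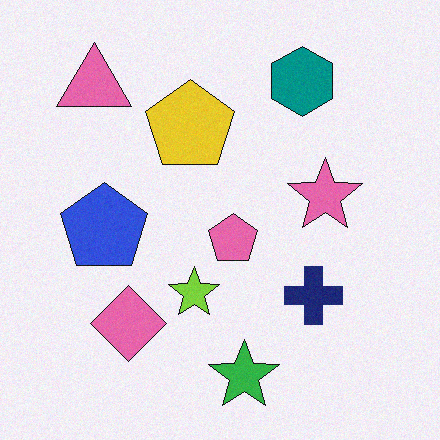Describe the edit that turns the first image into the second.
It was degraded with subtle gaussian noise.

Random speckle covers the whole image, including the flat background.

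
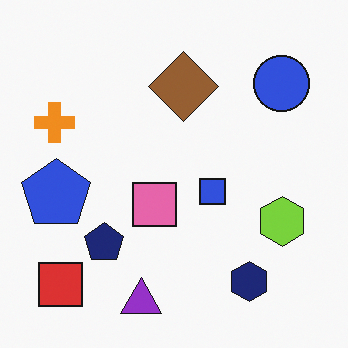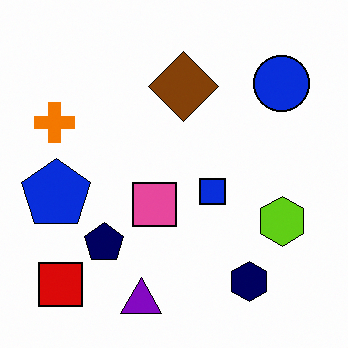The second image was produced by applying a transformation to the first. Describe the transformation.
The image was given slightly increased contrast.

Tones are pushed away from mid-grey across the whole image — a global contrast change.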